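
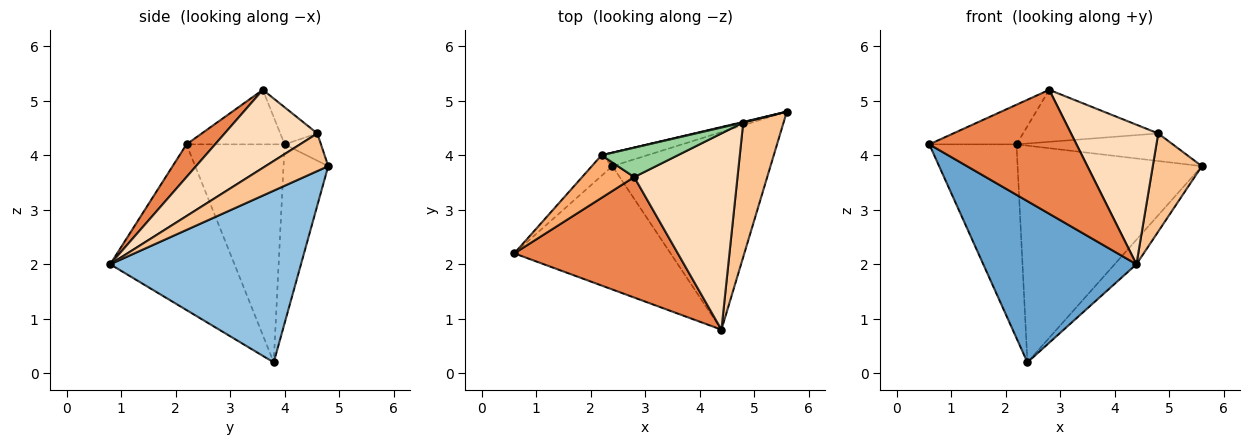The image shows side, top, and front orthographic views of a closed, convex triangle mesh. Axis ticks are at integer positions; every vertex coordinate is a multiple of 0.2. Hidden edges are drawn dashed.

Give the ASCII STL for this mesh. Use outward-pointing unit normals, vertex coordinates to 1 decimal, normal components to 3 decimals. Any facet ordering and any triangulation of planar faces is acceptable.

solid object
 facet normal -0.542 -0.668 -0.511
  outer loop
   vertex 2.4 3.8 0.2
   vertex 4.4 0.8 2.0
   vertex 0.6 2.2 4.2
  endloop
 endfacet
 facet normal 0.733 0.084 -0.675
  outer loop
   vertex 2.4 3.8 0.2
   vertex 5.6 4.8 3.8
   vertex 4.4 0.8 2.0
  endloop
 endfacet
 facet normal -0.746 0.663 -0.070
  outer loop
   vertex 2.2 4.0 4.2
   vertex 2.4 3.8 0.2
   vertex 0.6 2.2 4.2
  endloop
 endfacet
 facet normal -0.235 0.970 -0.060
  outer loop
   vertex 2.2 4.0 4.2
   vertex 5.6 4.8 3.8
   vertex 2.4 3.8 0.2
  endloop
 endfacet
 facet normal 0.138 -0.710 0.690
  outer loop
   vertex 2.8 3.6 5.2
   vertex 0.6 2.2 4.2
   vertex 4.4 0.8 2.0
  endloop
 endfacet
 facet normal -0.608 0.541 0.581
  outer loop
   vertex 2.8 3.6 5.2
   vertex 2.2 4.0 4.2
   vertex 0.6 2.2 4.2
  endloop
 endfacet
 facet normal 0.602 -0.471 0.645
  outer loop
   vertex 4.8 4.6 4.4
   vertex 4.4 0.8 2.0
   vertex 5.6 4.8 3.8
  endloop
 endfacet
 facet normal 0.524 -0.493 0.694
  outer loop
   vertex 4.8 4.6 4.4
   vertex 2.8 3.6 5.2
   vertex 4.4 0.8 2.0
  endloop
 endfacet
 facet normal -0.226 0.974 0.023
  outer loop
   vertex 4.8 4.6 4.4
   vertex 5.6 4.8 3.8
   vertex 2.2 4.0 4.2
  endloop
 endfacet
 facet normal -0.232 0.847 0.478
  outer loop
   vertex 4.8 4.6 4.4
   vertex 2.2 4.0 4.2
   vertex 2.8 3.6 5.2
  endloop
 endfacet
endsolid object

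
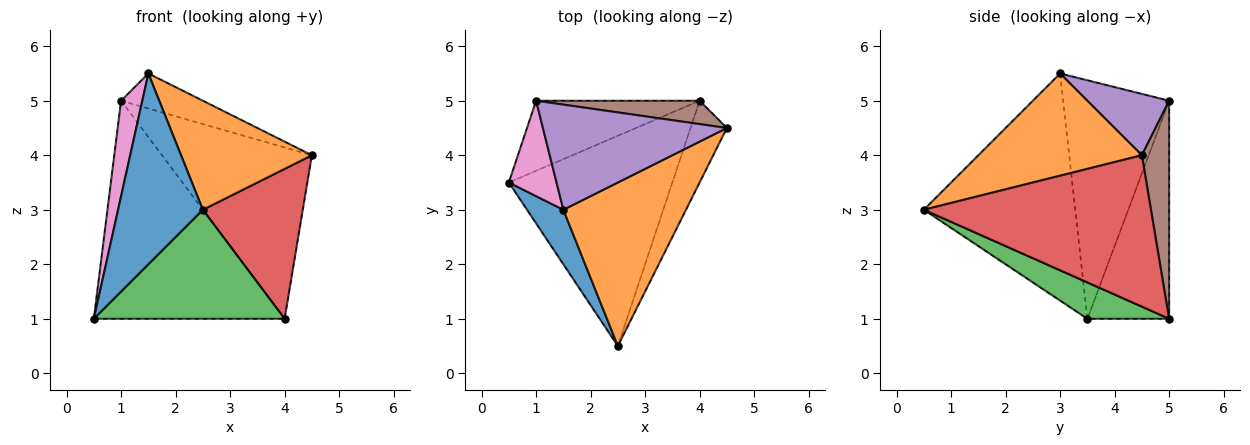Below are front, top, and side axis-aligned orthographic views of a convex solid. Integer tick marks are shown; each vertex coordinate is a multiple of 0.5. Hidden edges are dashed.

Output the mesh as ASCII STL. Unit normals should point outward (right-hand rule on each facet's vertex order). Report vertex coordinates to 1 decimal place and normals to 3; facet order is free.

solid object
 facet normal -0.864 -0.484 0.138
  outer loop
   vertex 1.5 3.0 5.5
   vertex 0.5 3.5 1.0
   vertex 2.5 0.5 3.0
  endloop
 endfacet
 facet normal 0.570 -0.456 0.684
  outer loop
   vertex 1.5 3.0 5.5
   vertex 2.5 0.5 3.0
   vertex 4.5 4.5 4.0
  endloop
 endfacet
 facet normal 0.194 -0.452 -0.871
  outer loop
   vertex 4.0 5.0 1.0
   vertex 2.5 0.5 3.0
   vertex 0.5 3.5 1.0
  endloop
 endfacet
 facet normal 0.894 -0.393 -0.215
  outer loop
   vertex 4.0 5.0 1.0
   vertex 4.5 4.5 4.0
   vertex 2.5 0.5 3.0
  endloop
 endfacet
 facet normal 0.302 0.302 0.905
  outer loop
   vertex 1.0 5.0 5.0
   vertex 1.5 3.0 5.5
   vertex 4.5 4.5 4.0
  endloop
 endfacet
 facet normal 0.177 0.975 0.133
  outer loop
   vertex 1.0 5.0 5.0
   vertex 4.5 4.5 4.0
   vertex 4.0 5.0 1.0
  endloop
 endfacet
 facet normal -0.962 -0.192 0.192
  outer loop
   vertex 1.0 5.0 5.0
   vertex 0.5 3.5 1.0
   vertex 1.5 3.0 5.5
  endloop
 endfacet
 facet normal -0.378 0.881 -0.283
  outer loop
   vertex 1.0 5.0 5.0
   vertex 4.0 5.0 1.0
   vertex 0.5 3.5 1.0
  endloop
 endfacet
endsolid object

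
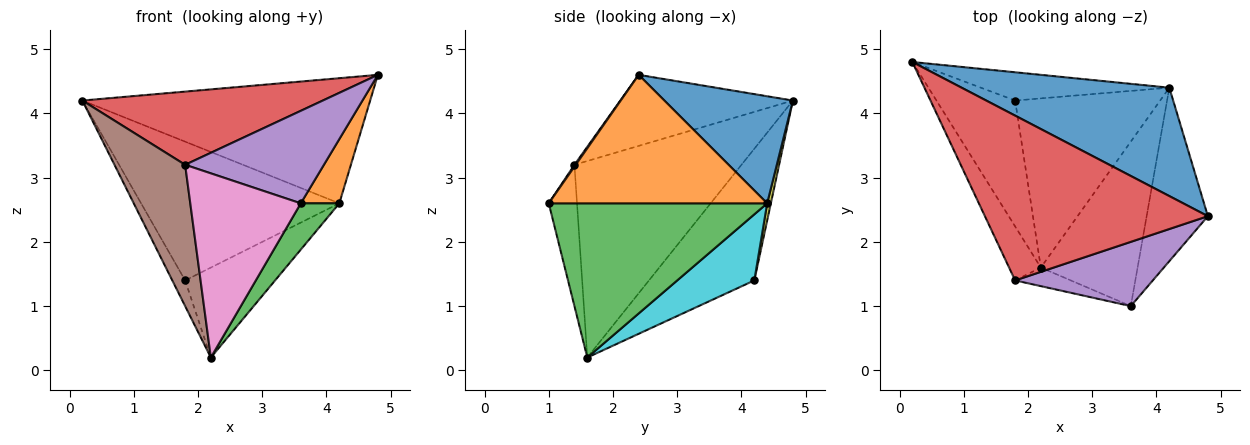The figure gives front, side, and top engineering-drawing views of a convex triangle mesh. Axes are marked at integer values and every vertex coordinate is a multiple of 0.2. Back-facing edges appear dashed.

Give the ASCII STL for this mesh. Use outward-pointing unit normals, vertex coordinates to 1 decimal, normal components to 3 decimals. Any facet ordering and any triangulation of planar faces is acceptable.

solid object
 facet normal 0.320 0.716 0.620
  outer loop
   vertex 4.2 4.4 2.6
   vertex 0.2 4.8 4.2
   vertex 4.8 2.4 4.6
  endloop
 endfacet
 facet normal 0.892 -0.157 -0.425
  outer loop
   vertex 4.2 4.4 2.6
   vertex 4.8 2.4 4.6
   vertex 3.6 1.0 2.6
  endloop
 endfacet
 facet normal 0.838 -0.148 -0.526
  outer loop
   vertex 4.2 4.4 2.6
   vertex 3.6 1.0 2.6
   vertex 2.2 1.6 0.2
  endloop
 endfacet
 facet normal -0.280 -0.390 0.877
  outer loop
   vertex 1.8 1.4 3.2
   vertex 4.8 2.4 4.6
   vertex 0.2 4.8 4.2
  endloop
 endfacet
 facet normal 0.008 -0.821 0.570
  outer loop
   vertex 1.8 1.4 3.2
   vertex 3.6 1.0 2.6
   vertex 4.8 2.4 4.6
  endloop
 endfacet
 facet normal -0.911 -0.385 -0.147
  outer loop
   vertex 1.8 1.4 3.2
   vertex 0.2 4.8 4.2
   vertex 2.2 1.6 0.2
  endloop
 endfacet
 facet normal -0.247 -0.964 -0.097
  outer loop
   vertex 1.8 1.4 3.2
   vertex 2.2 1.6 0.2
   vertex 3.6 1.0 2.6
  endloop
 endfacet
 facet normal -0.854 0.104 -0.510
  outer loop
   vertex 1.8 4.2 1.4
   vertex 2.2 1.6 0.2
   vertex 0.2 4.8 4.2
  endloop
 endfacet
 facet normal 0.018 0.980 -0.200
  outer loop
   vertex 1.8 4.2 1.4
   vertex 0.2 4.8 4.2
   vertex 4.2 4.4 2.6
  endloop
 endfacet
 facet normal 0.373 0.435 -0.819
  outer loop
   vertex 1.8 4.2 1.4
   vertex 4.2 4.4 2.6
   vertex 2.2 1.6 0.2
  endloop
 endfacet
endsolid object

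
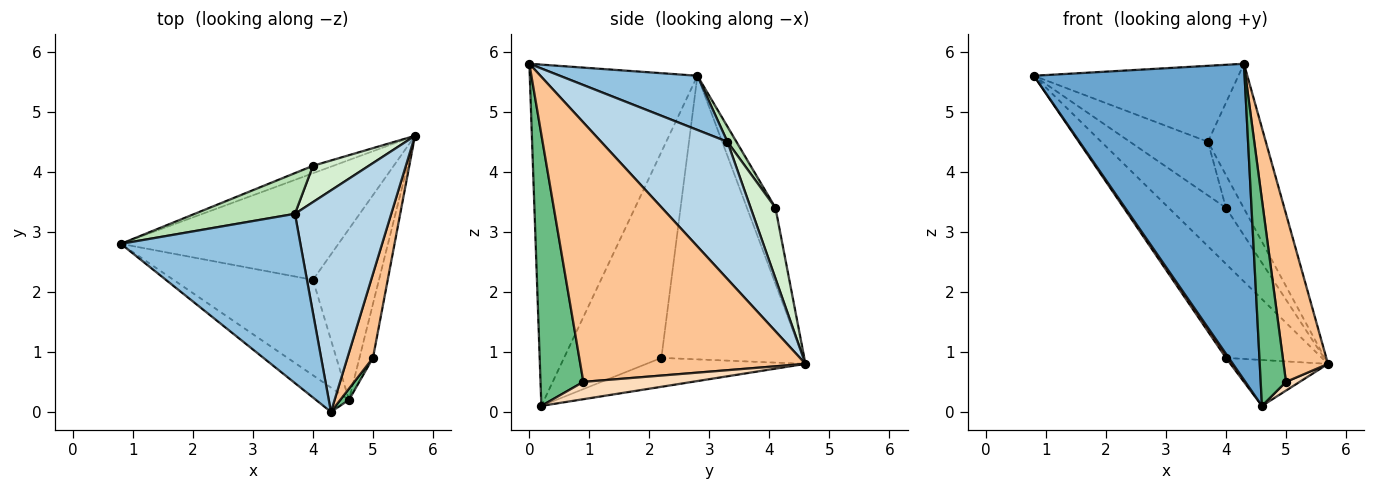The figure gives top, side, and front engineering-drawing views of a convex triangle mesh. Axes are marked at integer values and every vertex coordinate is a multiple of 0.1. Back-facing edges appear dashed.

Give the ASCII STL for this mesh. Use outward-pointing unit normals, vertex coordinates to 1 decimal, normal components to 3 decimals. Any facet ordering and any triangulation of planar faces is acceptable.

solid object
 facet normal -0.621 -0.781 -0.060
  outer loop
   vertex 4.6 0.2 0.1
   vertex 4.3 0.0 5.8
   vertex 0.8 2.8 5.6
  endloop
 endfacet
 facet normal 0.266 0.395 0.880
  outer loop
   vertex 3.7 3.3 4.5
   vertex 0.8 2.8 5.6
   vertex 4.3 0.0 5.8
  endloop
 endfacet
 facet normal 0.767 0.351 0.538
  outer loop
   vertex 3.7 3.3 4.5
   vertex 4.3 0.0 5.8
   vertex 5.7 4.6 0.8
  endloop
 endfacet
 facet normal -0.699 0.473 -0.536
  outer loop
   vertex 4.0 2.2 0.9
   vertex 0.8 2.8 5.6
   vertex 5.7 4.6 0.8
  endloop
 endfacet
 facet normal -0.828 -0.024 -0.561
  outer loop
   vertex 4.0 2.2 0.9
   vertex 4.6 0.2 0.1
   vertex 0.8 2.8 5.6
  endloop
 endfacet
 facet normal -0.390 0.239 -0.889
  outer loop
   vertex 4.0 2.2 0.9
   vertex 5.7 4.6 0.8
   vertex 4.6 0.2 0.1
  endloop
 endfacet
 facet normal 0.977 -0.193 0.096
  outer loop
   vertex 5.0 0.9 0.5
   vertex 5.7 4.6 0.8
   vertex 4.3 0.0 5.8
  endloop
 endfacet
 facet normal 0.785 -0.099 -0.612
  outer loop
   vertex 5.0 0.9 0.5
   vertex 4.6 0.2 0.1
   vertex 5.7 4.6 0.8
  endloop
 endfacet
 facet normal 0.861 -0.508 0.028
  outer loop
   vertex 5.0 0.9 0.5
   vertex 4.3 0.0 5.8
   vertex 4.6 0.2 0.1
  endloop
 endfacet
 facet normal -0.443 0.889 -0.118
  outer loop
   vertex 4.0 4.1 3.4
   vertex 5.7 4.6 0.8
   vertex 0.8 2.8 5.6
  endloop
 endfacet
 facet normal 0.092 0.793 0.602
  outer loop
   vertex 4.0 4.1 3.4
   vertex 0.8 2.8 5.6
   vertex 3.7 3.3 4.5
  endloop
 endfacet
 facet normal 0.685 0.488 0.542
  outer loop
   vertex 4.0 4.1 3.4
   vertex 3.7 3.3 4.5
   vertex 5.7 4.6 0.8
  endloop
 endfacet
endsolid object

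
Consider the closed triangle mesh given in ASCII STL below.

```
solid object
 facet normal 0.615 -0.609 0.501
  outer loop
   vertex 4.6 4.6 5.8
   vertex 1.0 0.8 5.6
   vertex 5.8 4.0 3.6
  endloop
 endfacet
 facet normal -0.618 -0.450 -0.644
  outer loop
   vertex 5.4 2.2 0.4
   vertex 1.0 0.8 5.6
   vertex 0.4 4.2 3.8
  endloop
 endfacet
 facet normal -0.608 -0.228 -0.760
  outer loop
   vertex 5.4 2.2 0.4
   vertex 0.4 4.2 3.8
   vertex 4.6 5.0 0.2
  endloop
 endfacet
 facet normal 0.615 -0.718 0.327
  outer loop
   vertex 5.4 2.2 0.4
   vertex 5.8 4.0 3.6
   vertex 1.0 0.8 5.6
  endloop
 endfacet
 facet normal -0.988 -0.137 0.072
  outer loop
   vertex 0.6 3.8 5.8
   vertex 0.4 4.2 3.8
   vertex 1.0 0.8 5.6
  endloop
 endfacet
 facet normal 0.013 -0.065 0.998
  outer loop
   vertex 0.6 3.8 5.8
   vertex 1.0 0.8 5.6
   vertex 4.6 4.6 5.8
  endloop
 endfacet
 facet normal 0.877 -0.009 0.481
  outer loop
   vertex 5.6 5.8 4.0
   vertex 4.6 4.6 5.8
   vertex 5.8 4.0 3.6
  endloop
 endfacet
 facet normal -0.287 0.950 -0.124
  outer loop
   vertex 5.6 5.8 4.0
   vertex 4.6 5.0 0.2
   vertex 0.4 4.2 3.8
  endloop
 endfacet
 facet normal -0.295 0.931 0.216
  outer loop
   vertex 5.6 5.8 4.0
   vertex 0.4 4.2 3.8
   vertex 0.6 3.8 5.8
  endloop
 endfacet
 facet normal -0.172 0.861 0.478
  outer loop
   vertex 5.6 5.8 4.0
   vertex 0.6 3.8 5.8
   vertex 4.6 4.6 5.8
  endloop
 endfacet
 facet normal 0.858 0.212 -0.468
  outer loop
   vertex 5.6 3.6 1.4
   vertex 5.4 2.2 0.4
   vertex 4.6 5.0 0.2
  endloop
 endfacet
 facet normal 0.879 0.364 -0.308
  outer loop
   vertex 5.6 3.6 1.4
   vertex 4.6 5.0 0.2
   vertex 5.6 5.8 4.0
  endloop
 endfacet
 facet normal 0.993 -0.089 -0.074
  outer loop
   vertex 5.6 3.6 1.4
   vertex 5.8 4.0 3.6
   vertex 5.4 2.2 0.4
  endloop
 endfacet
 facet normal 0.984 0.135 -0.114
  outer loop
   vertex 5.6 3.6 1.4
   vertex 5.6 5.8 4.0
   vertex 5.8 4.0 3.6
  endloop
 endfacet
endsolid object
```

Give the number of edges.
21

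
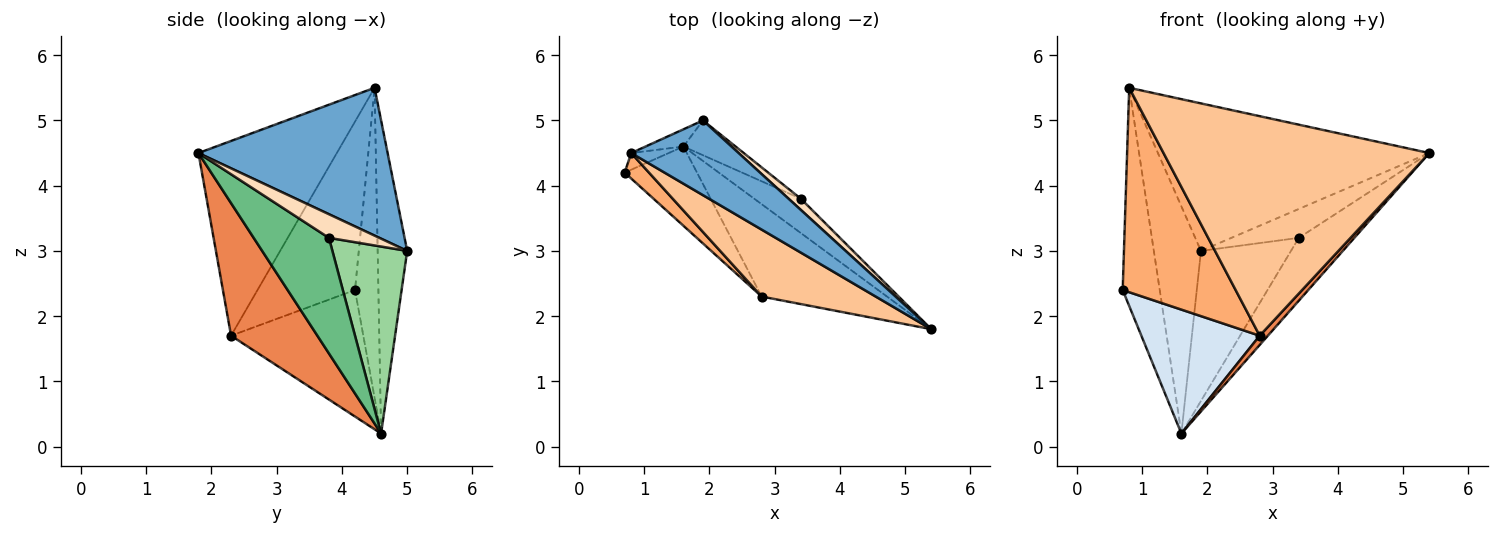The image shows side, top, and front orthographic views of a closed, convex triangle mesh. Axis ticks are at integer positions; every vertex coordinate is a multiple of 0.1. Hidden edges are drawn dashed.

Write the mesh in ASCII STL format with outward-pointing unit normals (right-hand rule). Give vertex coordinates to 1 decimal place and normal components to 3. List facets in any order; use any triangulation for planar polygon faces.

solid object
 facet normal 0.528 0.758 0.384
  outer loop
   vertex 0.8 4.5 5.5
   vertex 5.4 1.8 4.5
   vertex 1.9 5.0 3.0
  endloop
 endfacet
 facet normal -0.533 0.844 -0.064
  outer loop
   vertex 1.6 4.6 0.2
   vertex 0.7 4.2 2.4
   vertex 0.8 4.5 5.5
  endloop
 endfacet
 facet normal -0.530 0.846 -0.064
  outer loop
   vertex 1.6 4.6 0.2
   vertex 0.8 4.5 5.5
   vertex 1.9 5.0 3.0
  endloop
 endfacet
 facet normal -0.686 -0.613 -0.392
  outer loop
   vertex 2.8 2.3 1.7
   vertex 0.7 4.2 2.4
   vertex 1.6 4.6 0.2
  endloop
 endfacet
 facet normal 0.725 -0.069 -0.685
  outer loop
   vertex 2.8 2.3 1.7
   vertex 1.6 4.6 0.2
   vertex 5.4 1.8 4.5
  endloop
 endfacet
 facet normal -0.651 -0.754 0.094
  outer loop
   vertex 2.8 2.3 1.7
   vertex 0.8 4.5 5.5
   vertex 0.7 4.2 2.4
  endloop
 endfacet
 facet normal -0.446 -0.856 0.261
  outer loop
   vertex 2.8 2.3 1.7
   vertex 5.4 1.8 4.5
   vertex 0.8 4.5 5.5
  endloop
 endfacet
 facet normal 0.572 0.765 0.296
  outer loop
   vertex 3.4 3.8 3.2
   vertex 1.9 5.0 3.0
   vertex 5.4 1.8 4.5
  endloop
 endfacet
 facet normal 0.765 0.565 -0.309
  outer loop
   vertex 3.4 3.8 3.2
   vertex 5.4 1.8 4.5
   vertex 1.6 4.6 0.2
  endloop
 endfacet
 facet normal 0.629 0.757 -0.176
  outer loop
   vertex 3.4 3.8 3.2
   vertex 1.6 4.6 0.2
   vertex 1.9 5.0 3.0
  endloop
 endfacet
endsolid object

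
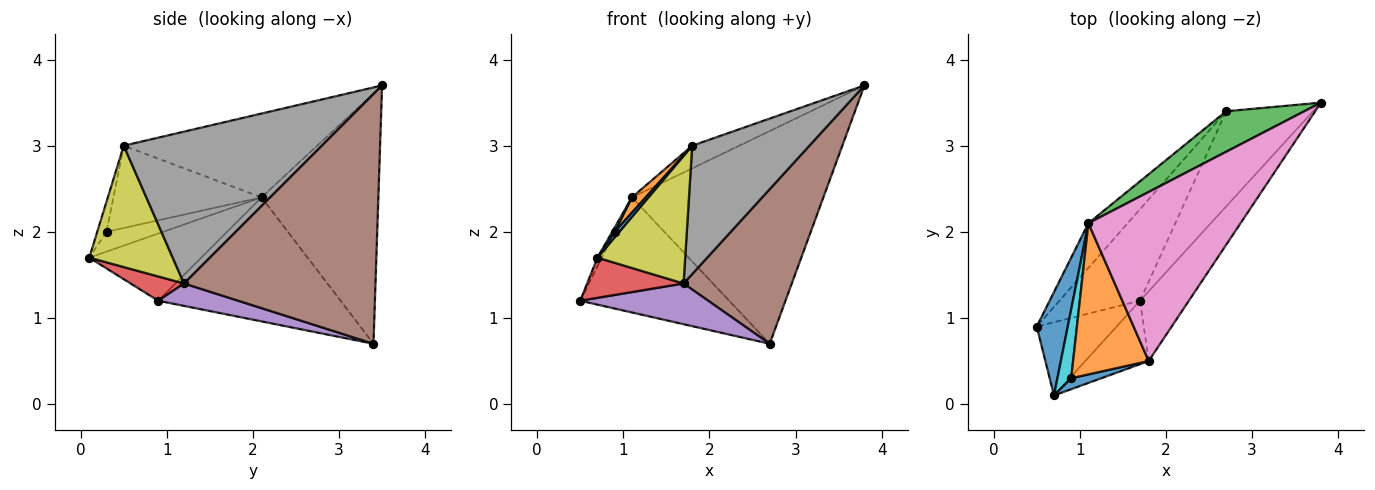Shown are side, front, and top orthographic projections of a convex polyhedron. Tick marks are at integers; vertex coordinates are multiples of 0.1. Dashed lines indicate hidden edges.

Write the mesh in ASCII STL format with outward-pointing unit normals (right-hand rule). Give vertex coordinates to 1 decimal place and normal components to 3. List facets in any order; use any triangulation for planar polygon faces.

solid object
 facet normal -0.907 0.035 0.419
  outer loop
   vertex 1.1 2.1 2.4
   vertex 0.5 0.9 1.2
   vertex 0.7 0.1 1.7
  endloop
 endfacet
 facet normal -0.752 0.614 -0.238
  outer loop
   vertex 1.1 2.1 2.4
   vertex 2.7 3.4 0.7
   vertex 0.5 0.9 1.2
  endloop
 endfacet
 facet normal -0.514 0.843 0.160
  outer loop
   vertex 1.1 2.1 2.4
   vertex 3.8 3.5 3.7
   vertex 2.7 3.4 0.7
  endloop
 endfacet
 facet normal 0.257 -0.465 -0.847
  outer loop
   vertex 1.7 1.2 1.4
   vertex 0.7 0.1 1.7
   vertex 0.5 0.9 1.2
  endloop
 endfacet
 facet normal 0.246 -0.394 -0.886
  outer loop
   vertex 1.7 1.2 1.4
   vertex 0.5 0.9 1.2
   vertex 2.7 3.4 0.7
  endloop
 endfacet
 facet normal 0.833 -0.471 -0.290
  outer loop
   vertex 1.7 1.2 1.4
   vertex 2.7 3.4 0.7
   vertex 3.8 3.5 3.7
  endloop
 endfacet
 facet normal -0.479 0.117 0.870
  outer loop
   vertex 1.8 0.5 3.0
   vertex 3.8 3.5 3.7
   vertex 1.1 2.1 2.4
  endloop
 endfacet
 facet normal 0.829 -0.491 -0.267
  outer loop
   vertex 1.8 0.5 3.0
   vertex 1.7 1.2 1.4
   vertex 3.8 3.5 3.7
  endloop
 endfacet
 facet normal 0.648 -0.682 -0.339
  outer loop
   vertex 1.8 0.5 3.0
   vertex 0.7 0.1 1.7
   vertex 1.7 1.2 1.4
  endloop
 endfacet
 facet normal -0.820 -0.036 0.571
  outer loop
   vertex 0.9 0.3 2.0
   vertex 1.1 2.1 2.4
   vertex 0.7 0.1 1.7
  endloop
 endfacet
 facet normal -0.667 -0.333 0.667
  outer loop
   vertex 0.9 0.3 2.0
   vertex 0.7 0.1 1.7
   vertex 1.8 0.5 3.0
  endloop
 endfacet
 facet normal -0.735 -0.068 0.675
  outer loop
   vertex 0.9 0.3 2.0
   vertex 1.8 0.5 3.0
   vertex 1.1 2.1 2.4
  endloop
 endfacet
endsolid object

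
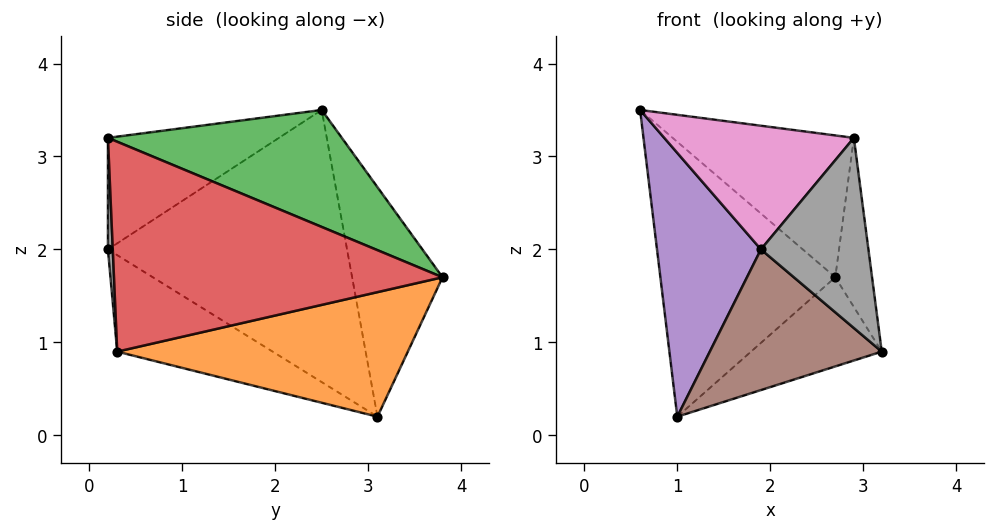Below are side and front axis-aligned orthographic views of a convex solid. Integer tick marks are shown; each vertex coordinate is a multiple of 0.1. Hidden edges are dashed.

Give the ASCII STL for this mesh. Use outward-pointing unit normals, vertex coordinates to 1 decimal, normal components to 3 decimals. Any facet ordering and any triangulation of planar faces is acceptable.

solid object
 facet normal -0.457 0.883 0.105
  outer loop
   vertex 1.0 3.1 0.2
   vertex 0.6 2.5 3.5
   vertex 2.7 3.8 1.7
  endloop
 endfacet
 facet normal 0.577 0.259 -0.775
  outer loop
   vertex 1.0 3.1 0.2
   vertex 2.7 3.8 1.7
   vertex 3.2 0.3 0.9
  endloop
 endfacet
 facet normal 0.467 0.362 0.807
  outer loop
   vertex 2.9 0.2 3.2
   vertex 2.7 3.8 1.7
   vertex 0.6 2.5 3.5
  endloop
 endfacet
 facet normal 0.985 0.110 0.133
  outer loop
   vertex 2.9 0.2 3.2
   vertex 3.2 0.3 0.9
   vertex 2.7 3.8 1.7
  endloop
 endfacet
 facet normal -0.902 -0.392 -0.181
  outer loop
   vertex 1.9 0.2 2.0
   vertex 0.6 2.5 3.5
   vertex 1.0 3.1 0.2
  endloop
 endfacet
 facet normal -0.508 -0.562 -0.652
  outer loop
   vertex 1.9 0.2 2.0
   vertex 1.0 3.1 0.2
   vertex 3.2 0.3 0.9
  endloop
 endfacet
 facet normal -0.585 -0.648 0.487
  outer loop
   vertex 1.9 0.2 2.0
   vertex 2.9 0.2 3.2
   vertex 0.6 2.5 3.5
  endloop
 endfacet
 facet normal 0.045 -0.998 -0.038
  outer loop
   vertex 1.9 0.2 2.0
   vertex 3.2 0.3 0.9
   vertex 2.9 0.2 3.2
  endloop
 endfacet
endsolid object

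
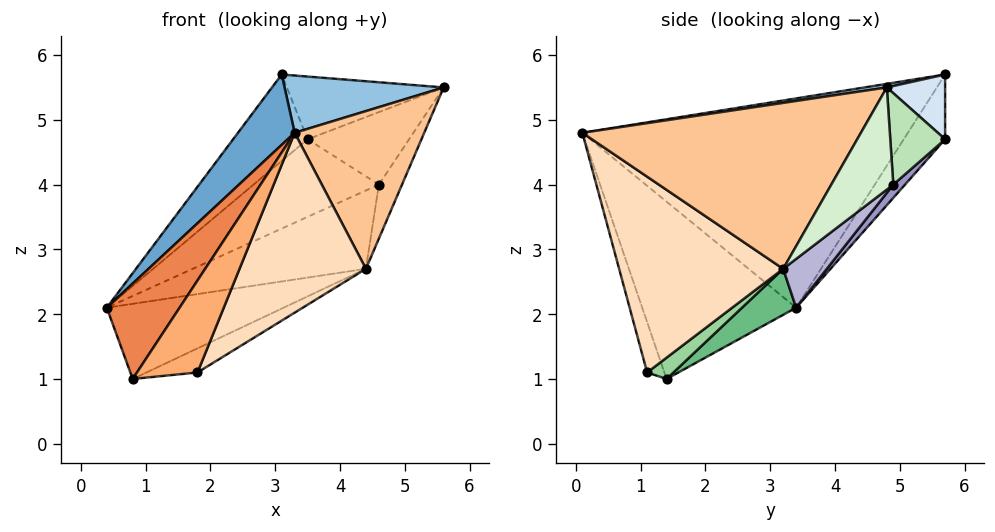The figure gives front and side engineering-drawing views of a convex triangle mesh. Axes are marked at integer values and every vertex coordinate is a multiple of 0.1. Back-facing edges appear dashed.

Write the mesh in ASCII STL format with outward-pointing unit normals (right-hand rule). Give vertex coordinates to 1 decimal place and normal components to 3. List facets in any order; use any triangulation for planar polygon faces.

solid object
 facet normal -0.751 -0.131 0.647
  outer loop
   vertex 3.1 5.7 5.7
   vertex 0.4 3.4 2.1
   vertex 3.3 0.1 4.8
  endloop
 endfacet
 facet normal 0.022 -0.158 0.987
  outer loop
   vertex 3.1 5.7 5.7
   vertex 3.3 0.1 4.8
   vertex 5.6 4.8 5.5
  endloop
 endfacet
 facet normal -0.477 0.858 -0.191
  outer loop
   vertex 3.5 5.7 4.7
   vertex 0.4 3.4 2.1
   vertex 3.1 5.7 5.7
  endloop
 endfacet
 facet normal 0.345 0.928 0.138
  outer loop
   vertex 3.5 5.7 4.7
   vertex 3.1 5.7 5.7
   vertex 5.6 4.8 5.5
  endloop
 endfacet
 facet normal -0.825 -0.390 0.409
  outer loop
   vertex 0.8 1.4 1.0
   vertex 3.3 0.1 4.8
   vertex 0.4 3.4 2.1
  endloop
 endfacet
 facet normal -0.271 -0.951 -0.147
  outer loop
   vertex 0.8 1.4 1.0
   vertex 1.8 1.1 1.1
   vertex 3.3 0.1 4.8
  endloop
 endfacet
 facet normal 0.897 -0.417 -0.146
  outer loop
   vertex 4.4 3.2 2.7
   vertex 5.6 4.8 5.5
   vertex 3.3 0.1 4.8
  endloop
 endfacet
 facet normal 0.712 -0.549 -0.437
  outer loop
   vertex 4.4 3.2 2.7
   vertex 3.3 0.1 4.8
   vertex 1.8 1.1 1.1
  endloop
 endfacet
 facet normal 0.153 0.500 -0.853
  outer loop
   vertex 4.4 3.2 2.7
   vertex 0.8 1.4 1.0
   vertex 0.4 3.4 2.1
  endloop
 endfacet
 facet normal 0.212 0.412 -0.886
  outer loop
   vertex 4.4 3.2 2.7
   vertex 1.8 1.1 1.1
   vertex 0.8 1.4 1.0
  endloop
 endfacet
 facet normal 0.460 0.852 -0.250
  outer loop
   vertex 4.6 4.9 4.0
   vertex 3.5 5.7 4.7
   vertex 5.6 4.8 5.5
  endloop
 endfacet
 facet normal 0.803 0.300 -0.515
  outer loop
   vertex 4.6 4.9 4.0
   vertex 5.6 4.8 5.5
   vertex 4.4 3.2 2.7
  endloop
 endfacet
 facet normal 0.066 0.707 -0.704
  outer loop
   vertex 4.6 4.9 4.0
   vertex 0.4 3.4 2.1
   vertex 3.5 5.7 4.7
  endloop
 endfacet
 facet normal 0.149 0.590 -0.794
  outer loop
   vertex 4.6 4.9 4.0
   vertex 4.4 3.2 2.7
   vertex 0.4 3.4 2.1
  endloop
 endfacet
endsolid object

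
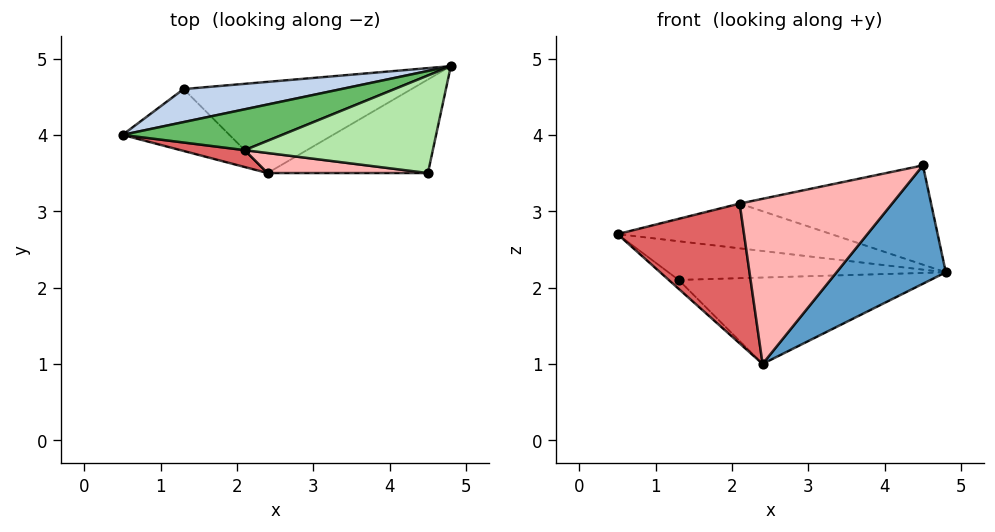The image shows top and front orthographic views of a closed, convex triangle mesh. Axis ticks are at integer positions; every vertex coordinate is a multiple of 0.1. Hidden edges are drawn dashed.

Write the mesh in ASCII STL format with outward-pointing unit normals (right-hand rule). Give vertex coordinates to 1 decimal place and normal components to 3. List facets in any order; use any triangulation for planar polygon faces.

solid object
 facet normal 0.609 -0.622 -0.492
  outer loop
   vertex 2.4 3.5 1.0
   vertex 4.8 4.9 2.2
   vertex 4.5 3.5 3.6
  endloop
 endfacet
 facet normal -0.083 0.758 0.647
  outer loop
   vertex 1.3 4.6 2.1
   vertex 0.5 4.0 2.7
   vertex 4.8 4.9 2.2
  endloop
 endfacet
 facet normal -0.647 0.108 -0.755
  outer loop
   vertex 1.3 4.6 2.1
   vertex 2.4 3.5 1.0
   vertex 0.5 4.0 2.7
  endloop
 endfacet
 facet normal -0.038 0.687 -0.725
  outer loop
   vertex 1.3 4.6 2.1
   vertex 4.8 4.9 2.2
   vertex 2.4 3.5 1.0
  endloop
 endfacet
 facet normal -0.076 0.736 0.672
  outer loop
   vertex 2.1 3.8 3.1
   vertex 4.8 4.9 2.2
   vertex 0.5 4.0 2.7
  endloop
 endfacet
 facet normal -0.057 0.712 0.700
  outer loop
   vertex 2.1 3.8 3.1
   vertex 4.5 3.5 3.6
   vertex 4.8 4.9 2.2
  endloop
 endfacet
 facet normal -0.152 -0.981 0.118
  outer loop
   vertex 2.1 3.8 3.1
   vertex 0.5 4.0 2.7
   vertex 2.4 3.5 1.0
  endloop
 endfacet
 facet normal -0.148 -0.982 0.119
  outer loop
   vertex 2.1 3.8 3.1
   vertex 2.4 3.5 1.0
   vertex 4.5 3.5 3.6
  endloop
 endfacet
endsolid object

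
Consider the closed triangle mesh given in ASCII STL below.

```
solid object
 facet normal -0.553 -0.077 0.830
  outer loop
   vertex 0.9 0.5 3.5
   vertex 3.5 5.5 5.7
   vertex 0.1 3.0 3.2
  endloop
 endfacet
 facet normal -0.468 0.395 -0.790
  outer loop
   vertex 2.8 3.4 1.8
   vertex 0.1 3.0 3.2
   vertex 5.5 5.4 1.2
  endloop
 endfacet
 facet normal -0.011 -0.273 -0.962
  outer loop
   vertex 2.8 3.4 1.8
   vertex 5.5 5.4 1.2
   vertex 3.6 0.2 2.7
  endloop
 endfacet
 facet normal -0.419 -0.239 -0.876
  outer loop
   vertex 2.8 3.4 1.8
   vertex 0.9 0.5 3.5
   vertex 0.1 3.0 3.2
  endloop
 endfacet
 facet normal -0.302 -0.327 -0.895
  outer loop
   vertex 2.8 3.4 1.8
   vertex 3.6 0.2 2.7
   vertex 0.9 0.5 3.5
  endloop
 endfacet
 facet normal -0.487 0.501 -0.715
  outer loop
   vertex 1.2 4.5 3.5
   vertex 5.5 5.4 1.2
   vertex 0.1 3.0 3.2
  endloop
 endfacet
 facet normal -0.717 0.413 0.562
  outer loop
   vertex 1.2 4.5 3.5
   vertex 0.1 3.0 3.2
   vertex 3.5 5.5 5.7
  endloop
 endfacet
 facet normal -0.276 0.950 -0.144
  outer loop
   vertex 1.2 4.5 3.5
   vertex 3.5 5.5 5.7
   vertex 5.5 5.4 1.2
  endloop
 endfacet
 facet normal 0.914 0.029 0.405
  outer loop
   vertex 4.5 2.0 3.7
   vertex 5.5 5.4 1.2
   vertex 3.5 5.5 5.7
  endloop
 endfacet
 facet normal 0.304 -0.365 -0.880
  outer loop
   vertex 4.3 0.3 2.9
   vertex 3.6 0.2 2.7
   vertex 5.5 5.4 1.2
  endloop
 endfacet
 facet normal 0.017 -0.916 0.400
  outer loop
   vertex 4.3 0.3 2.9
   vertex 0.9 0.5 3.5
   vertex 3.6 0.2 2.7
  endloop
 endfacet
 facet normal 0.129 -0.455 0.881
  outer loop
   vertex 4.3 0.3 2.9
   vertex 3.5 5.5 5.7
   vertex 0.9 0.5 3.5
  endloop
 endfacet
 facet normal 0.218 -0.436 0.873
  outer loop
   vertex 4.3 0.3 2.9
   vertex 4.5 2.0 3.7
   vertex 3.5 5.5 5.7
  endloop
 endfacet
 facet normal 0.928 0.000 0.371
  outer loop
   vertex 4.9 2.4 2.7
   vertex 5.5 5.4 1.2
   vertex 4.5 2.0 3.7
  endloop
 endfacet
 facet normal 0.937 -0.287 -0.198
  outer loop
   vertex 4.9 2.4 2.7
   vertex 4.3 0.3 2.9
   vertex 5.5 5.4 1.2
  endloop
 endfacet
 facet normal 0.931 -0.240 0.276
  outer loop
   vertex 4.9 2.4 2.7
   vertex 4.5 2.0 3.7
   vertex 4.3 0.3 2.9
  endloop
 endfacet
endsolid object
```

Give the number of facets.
16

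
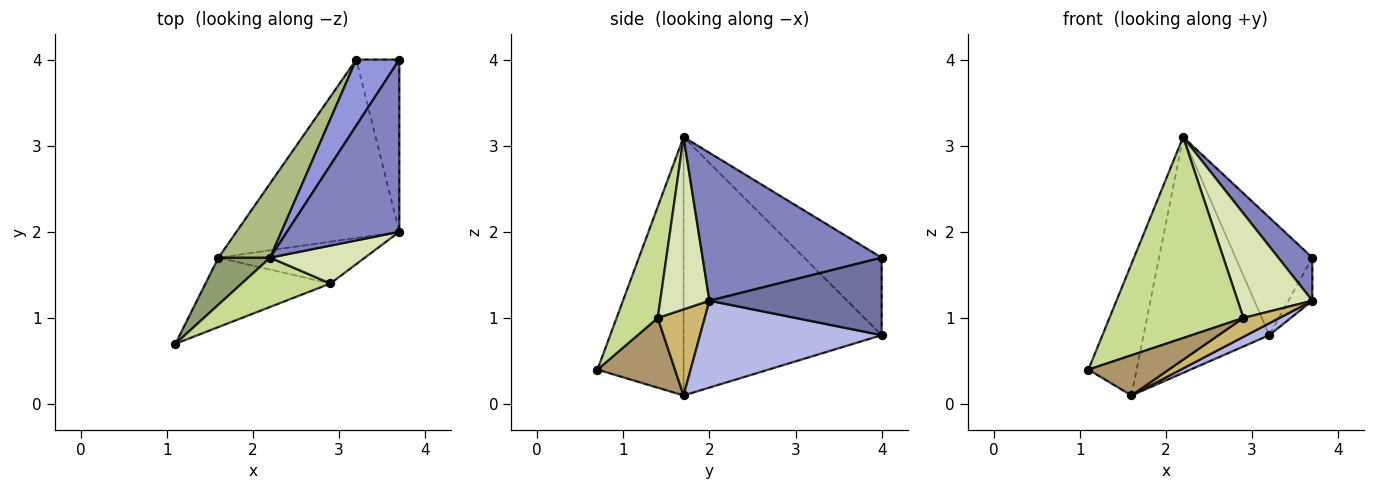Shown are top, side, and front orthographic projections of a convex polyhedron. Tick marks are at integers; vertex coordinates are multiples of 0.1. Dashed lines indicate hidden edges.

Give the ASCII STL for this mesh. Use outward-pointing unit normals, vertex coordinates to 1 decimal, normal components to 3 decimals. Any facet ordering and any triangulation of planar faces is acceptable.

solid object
 facet normal 0.868 0.121 -0.482
  outer loop
   vertex 3.7 4.0 1.7
   vertex 3.7 2.0 1.2
   vertex 3.2 4.0 0.8
  endloop
 endfacet
 facet normal 0.787 -0.150 0.598
  outer loop
   vertex 3.7 4.0 1.7
   vertex 2.2 1.7 3.1
   vertex 3.7 2.0 1.2
  endloop
 endfacet
 facet normal -0.661 0.655 0.367
  outer loop
   vertex 3.7 4.0 1.7
   vertex 3.2 4.0 0.8
   vertex 2.2 1.7 3.1
  endloop
 endfacet
 facet normal 0.470 -0.059 -0.881
  outer loop
   vertex 1.6 1.7 0.1
   vertex 3.2 4.0 0.8
   vertex 3.7 2.0 1.2
  endloop
 endfacet
 facet normal -0.860 0.481 0.172
  outer loop
   vertex 1.6 1.7 0.1
   vertex 1.1 0.7 0.4
   vertex 2.2 1.7 3.1
  endloop
 endfacet
 facet normal -0.832 0.528 0.166
  outer loop
   vertex 1.6 1.7 0.1
   vertex 2.2 1.7 3.1
   vertex 3.2 4.0 0.8
  endloop
 endfacet
 facet normal 0.286 -0.931 0.228
  outer loop
   vertex 2.9 1.4 1.0
   vertex 2.2 1.7 3.1
   vertex 1.1 0.7 0.4
  endloop
 endfacet
 facet normal 0.527 -0.799 0.290
  outer loop
   vertex 2.9 1.4 1.0
   vertex 3.7 2.0 1.2
   vertex 2.2 1.7 3.1
  endloop
 endfacet
 facet normal 0.435 -0.451 -0.779
  outer loop
   vertex 2.9 1.4 1.0
   vertex 1.1 0.7 0.4
   vertex 1.6 1.7 0.1
  endloop
 endfacet
 facet normal 0.473 -0.362 -0.803
  outer loop
   vertex 2.9 1.4 1.0
   vertex 1.6 1.7 0.1
   vertex 3.7 2.0 1.2
  endloop
 endfacet
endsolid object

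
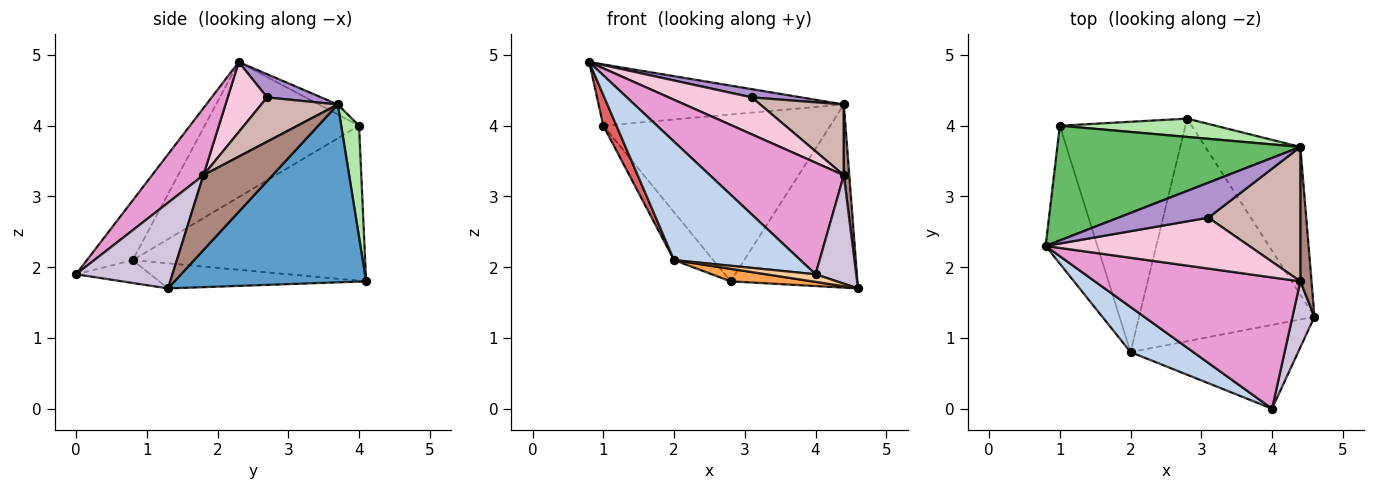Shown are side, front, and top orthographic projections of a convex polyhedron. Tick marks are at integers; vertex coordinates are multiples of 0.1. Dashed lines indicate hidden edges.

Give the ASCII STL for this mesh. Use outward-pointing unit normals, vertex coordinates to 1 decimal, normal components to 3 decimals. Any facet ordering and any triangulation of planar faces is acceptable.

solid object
 facet normal 0.762 0.504 -0.407
  outer loop
   vertex 4.4 3.7 4.3
   vertex 4.6 1.3 1.7
   vertex 2.8 4.1 1.8
  endloop
 endfacet
 facet normal -0.320 -0.885 0.337
  outer loop
   vertex 2.0 0.8 2.1
   vertex 4.0 0.0 1.9
   vertex 0.8 2.3 4.9
  endloop
 endfacet
 facet normal -0.141 -0.056 -0.988
  outer loop
   vertex 2.0 0.8 2.1
   vertex 2.8 4.1 1.8
   vertex 4.6 1.3 1.7
  endloop
 endfacet
 facet normal -0.135 -0.090 -0.987
  outer loop
   vertex 2.0 0.8 2.1
   vertex 4.6 1.3 1.7
   vertex 4.0 0.0 1.9
  endloop
 endfacet
 facet normal -0.036 0.471 0.881
  outer loop
   vertex 1.0 4.0 4.0
   vertex 0.8 2.3 4.9
   vertex 4.4 3.7 4.3
  endloop
 endfacet
 facet normal 0.078 0.991 0.109
  outer loop
   vertex 1.0 4.0 4.0
   vertex 4.4 3.7 4.3
   vertex 2.8 4.1 1.8
  endloop
 endfacet
 facet normal -0.931 -0.079 -0.357
  outer loop
   vertex 1.0 4.0 4.0
   vertex 2.0 0.8 2.1
   vertex 0.8 2.3 4.9
  endloop
 endfacet
 facet normal -0.770 0.130 -0.624
  outer loop
   vertex 1.0 4.0 4.0
   vertex 2.8 4.1 1.8
   vertex 2.0 0.8 2.1
  endloop
 endfacet
 facet normal 0.244 -0.223 0.944
  outer loop
   vertex 3.1 2.7 4.4
   vertex 4.4 3.7 4.3
   vertex 0.8 2.3 4.9
  endloop
 endfacet
 facet normal 0.897 -0.378 0.230
  outer loop
   vertex 4.4 1.8 3.3
   vertex 4.0 0.0 1.9
   vertex 4.6 1.3 1.7
  endloop
 endfacet
 facet normal 0.986 -0.078 0.148
  outer loop
   vertex 4.4 1.8 3.3
   vertex 4.6 1.3 1.7
   vertex 4.4 3.7 4.3
  endloop
 endfacet
 facet normal 0.392 -0.428 0.814
  outer loop
   vertex 4.4 1.8 3.3
   vertex 4.4 3.7 4.3
   vertex 3.1 2.7 4.4
  endloop
 endfacet
 facet normal 0.241 -0.629 0.739
  outer loop
   vertex 4.4 1.8 3.3
   vertex 0.8 2.3 4.9
   vertex 4.0 0.0 1.9
  endloop
 endfacet
 facet normal 0.268 -0.566 0.780
  outer loop
   vertex 4.4 1.8 3.3
   vertex 3.1 2.7 4.4
   vertex 0.8 2.3 4.9
  endloop
 endfacet
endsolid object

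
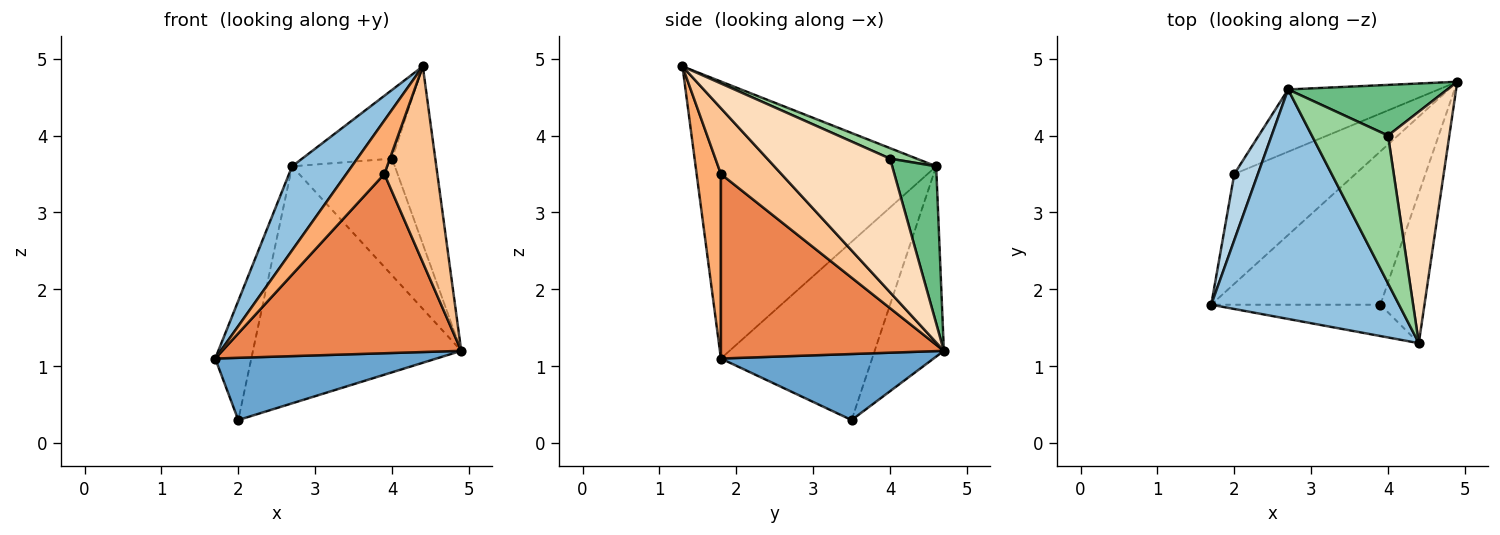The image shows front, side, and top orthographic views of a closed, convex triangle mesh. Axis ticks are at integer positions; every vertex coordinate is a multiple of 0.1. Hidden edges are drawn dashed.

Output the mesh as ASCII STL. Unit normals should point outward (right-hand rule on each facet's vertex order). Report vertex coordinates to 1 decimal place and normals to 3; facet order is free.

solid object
 facet normal 0.428 -0.446 -0.786
  outer loop
   vertex 2.0 3.5 0.3
   vertex 4.9 4.7 1.2
   vertex 1.7 1.8 1.1
  endloop
 endfacet
 facet normal -0.811 -0.201 0.550
  outer loop
   vertex 2.7 4.6 3.6
   vertex 1.7 1.8 1.1
   vertex 4.4 1.3 4.9
  endloop
 endfacet
 facet normal -0.965 0.230 0.128
  outer loop
   vertex 2.7 4.6 3.6
   vertex 2.0 3.5 0.3
   vertex 1.7 1.8 1.1
  endloop
 endfacet
 facet normal -0.306 0.921 -0.242
  outer loop
   vertex 2.7 4.6 3.6
   vertex 4.9 4.7 1.2
   vertex 2.0 3.5 0.3
  endloop
 endfacet
 facet normal 0.578 -0.620 -0.530
  outer loop
   vertex 3.9 1.8 3.5
   vertex 1.7 1.8 1.1
   vertex 4.9 4.7 1.2
  endloop
 endfacet
 facet normal 0.483 -0.756 -0.442
  outer loop
   vertex 3.9 1.8 3.5
   vertex 4.4 1.3 4.9
   vertex 1.7 1.8 1.1
  endloop
 endfacet
 facet normal 0.672 -0.589 -0.450
  outer loop
   vertex 3.9 1.8 3.5
   vertex 4.9 4.7 1.2
   vertex 4.4 1.3 4.9
  endloop
 endfacet
 facet normal 0.866 0.305 0.397
  outer loop
   vertex 4.0 4.0 3.7
   vertex 4.4 1.3 4.9
   vertex 4.9 4.7 1.2
  endloop
 endfacet
 facet normal 0.366 0.854 0.371
  outer loop
   vertex 4.0 4.0 3.7
   vertex 4.9 4.7 1.2
   vertex 2.7 4.6 3.6
  endloop
 endfacet
 facet normal 0.124 0.418 0.900
  outer loop
   vertex 4.0 4.0 3.7
   vertex 2.7 4.6 3.6
   vertex 4.4 1.3 4.9
  endloop
 endfacet
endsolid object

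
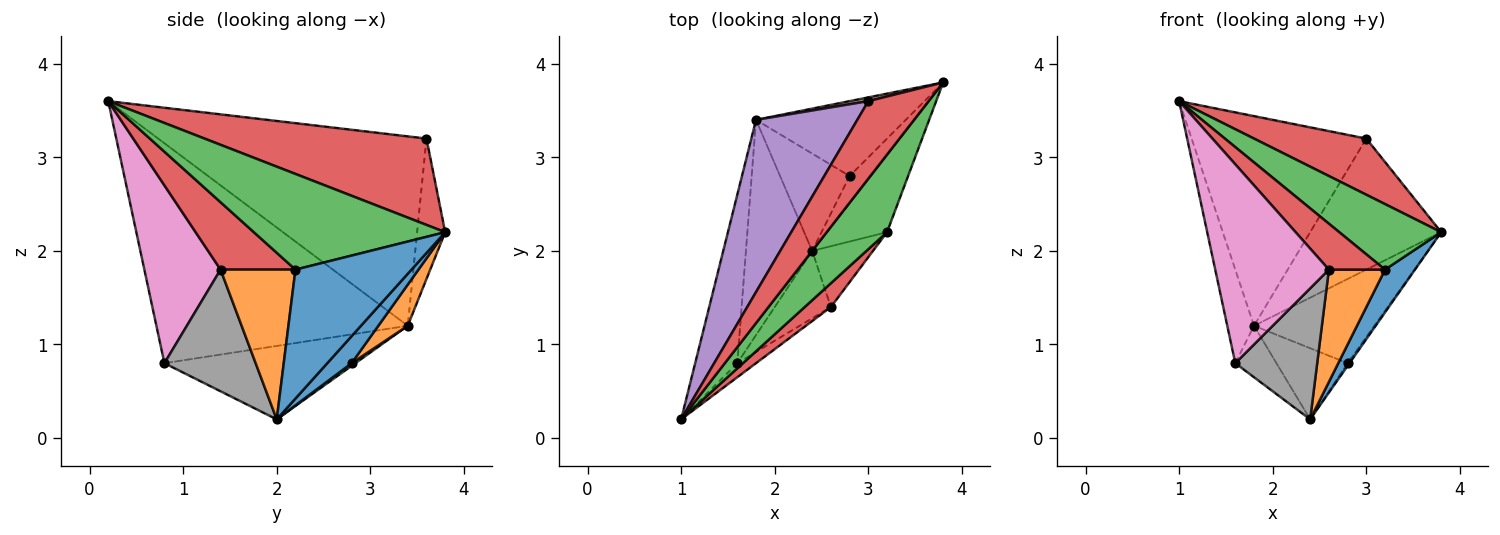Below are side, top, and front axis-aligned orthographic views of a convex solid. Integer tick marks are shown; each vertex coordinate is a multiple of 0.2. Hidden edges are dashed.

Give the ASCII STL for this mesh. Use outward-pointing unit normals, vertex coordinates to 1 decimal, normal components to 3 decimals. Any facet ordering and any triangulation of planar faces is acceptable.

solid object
 facet normal 0.791 0.061 -0.609
  outer loop
   vertex 2.4 2.0 0.2
   vertex 2.8 2.8 0.8
   vertex 3.8 3.8 2.2
  endloop
 endfacet
 facet normal 0.180 0.735 -0.654
  outer loop
   vertex 1.8 3.4 1.2
   vertex 3.8 3.8 2.2
   vertex 2.8 2.8 0.8
  endloop
 endfacet
 facet normal 0.031 0.590 -0.807
  outer loop
   vertex 1.8 3.4 1.2
   vertex 2.8 2.8 0.8
   vertex 2.4 2.0 0.2
  endloop
 endfacet
 facet normal 0.757 -0.383 0.529
  outer loop
   vertex 3.0 3.6 3.2
   vertex 1.0 0.2 3.6
   vertex 3.8 3.8 2.2
  endloop
 endfacet
 facet normal -0.765 0.498 0.409
  outer loop
   vertex 3.0 3.6 3.2
   vertex 1.8 3.4 1.2
   vertex 1.0 0.2 3.6
  endloop
 endfacet
 facet normal -0.209 0.977 0.028
  outer loop
   vertex 3.0 3.6 3.2
   vertex 3.8 3.8 2.2
   vertex 1.8 3.4 1.2
  endloop
 endfacet
 facet normal 0.556 -0.829 -0.059
  outer loop
   vertex 1.6 0.8 0.8
   vertex 2.6 1.4 1.8
   vertex 1.0 0.2 3.6
  endloop
 endfacet
 facet normal 0.704 -0.632 -0.325
  outer loop
   vertex 1.6 0.8 0.8
   vertex 2.4 2.0 0.2
   vertex 2.6 1.4 1.8
  endloop
 endfacet
 facet normal -0.977 0.104 -0.187
  outer loop
   vertex 1.6 0.8 0.8
   vertex 1.0 0.2 3.6
   vertex 1.8 3.4 1.2
  endloop
 endfacet
 facet normal -0.733 0.158 -0.661
  outer loop
   vertex 1.6 0.8 0.8
   vertex 1.8 3.4 1.2
   vertex 2.4 2.0 0.2
  endloop
 endfacet
 facet normal 0.882 -0.228 -0.413
  outer loop
   vertex 3.2 2.2 1.8
   vertex 2.4 2.0 0.2
   vertex 3.8 3.8 2.2
  endloop
 endfacet
 facet normal 0.761 -0.571 -0.309
  outer loop
   vertex 3.2 2.2 1.8
   vertex 2.6 1.4 1.8
   vertex 2.4 2.0 0.2
  endloop
 endfacet
 facet normal 0.771 -0.411 0.486
  outer loop
   vertex 3.2 2.2 1.8
   vertex 3.8 3.8 2.2
   vertex 1.0 0.2 3.6
  endloop
 endfacet
 facet normal 0.764 -0.573 0.297
  outer loop
   vertex 3.2 2.2 1.8
   vertex 1.0 0.2 3.6
   vertex 2.6 1.4 1.8
  endloop
 endfacet
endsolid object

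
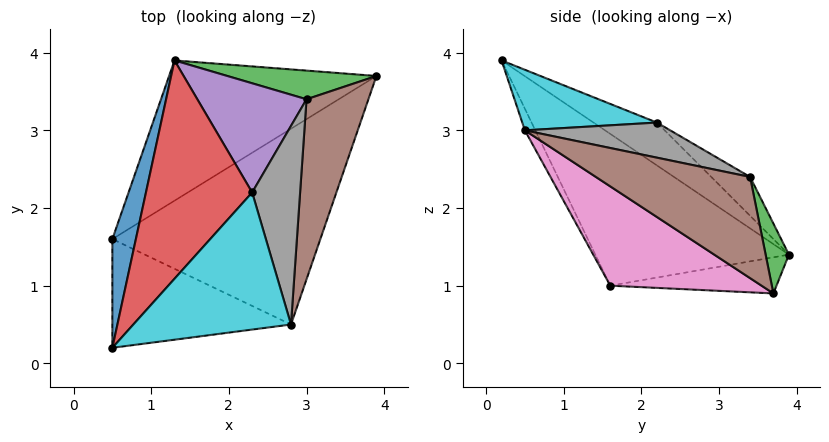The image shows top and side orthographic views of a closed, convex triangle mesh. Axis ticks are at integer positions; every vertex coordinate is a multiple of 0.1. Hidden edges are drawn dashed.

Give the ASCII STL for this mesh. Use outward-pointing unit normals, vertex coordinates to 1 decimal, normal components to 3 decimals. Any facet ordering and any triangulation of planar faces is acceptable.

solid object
 facet normal -0.942 0.302 0.146
  outer loop
   vertex 0.5 1.6 1.0
   vertex 0.5 0.2 3.9
   vertex 1.3 3.9 1.4
  endloop
 endfacet
 facet normal -0.167 0.225 -0.960
  outer loop
   vertex 0.5 1.6 1.0
   vertex 1.3 3.9 1.4
   vertex 3.9 3.7 0.9
  endloop
 endfacet
 facet normal 0.125 0.956 0.266
  outer loop
   vertex 3.0 3.4 2.4
   vertex 3.9 3.7 0.9
   vertex 1.3 3.9 1.4
  endloop
 endfacet
 facet normal -0.305 0.578 0.757
  outer loop
   vertex 2.3 2.2 3.1
   vertex 1.3 3.9 1.4
   vertex 0.5 0.2 3.9
  endloop
 endfacet
 facet normal -0.269 0.597 0.756
  outer loop
   vertex 2.3 2.2 3.1
   vertex 3.0 3.4 2.4
   vertex 1.3 3.9 1.4
  endloop
 endfacet
 facet normal 0.852 0.049 0.521
  outer loop
   vertex 2.8 0.5 3.0
   vertex 3.9 3.7 0.9
   vertex 3.0 3.4 2.4
  endloop
 endfacet
 facet normal 0.346 -0.595 -0.725
  outer loop
   vertex 2.8 0.5 3.0
   vertex 0.5 1.6 1.0
   vertex 3.9 3.7 0.9
  endloop
 endfacet
 facet normal 0.586 0.125 0.801
  outer loop
   vertex 2.8 0.5 3.0
   vertex 3.0 3.4 2.4
   vertex 2.3 2.2 3.1
  endloop
 endfacet
 facet normal -0.053 -0.899 -0.434
  outer loop
   vertex 2.8 0.5 3.0
   vertex 0.5 0.2 3.9
   vertex 0.5 1.6 1.0
  endloop
 endfacet
 facet normal 0.358 0.051 0.932
  outer loop
   vertex 2.8 0.5 3.0
   vertex 2.3 2.2 3.1
   vertex 0.5 0.2 3.9
  endloop
 endfacet
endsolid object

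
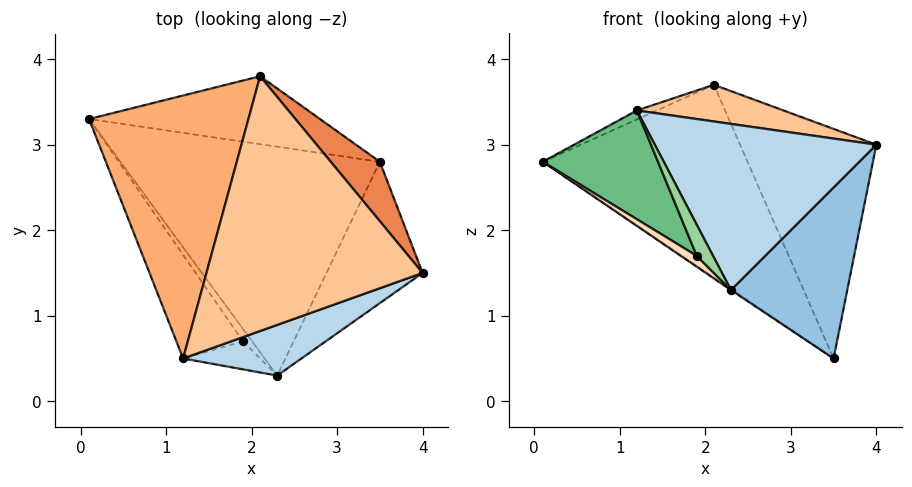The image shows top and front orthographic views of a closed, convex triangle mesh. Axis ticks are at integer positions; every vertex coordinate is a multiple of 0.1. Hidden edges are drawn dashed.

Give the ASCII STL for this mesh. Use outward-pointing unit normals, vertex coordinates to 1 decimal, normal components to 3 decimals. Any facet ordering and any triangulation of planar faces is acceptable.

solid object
 facet normal -0.560 0.004 -0.829
  outer loop
   vertex 3.5 2.8 0.5
   vertex 2.3 0.3 1.3
   vertex 0.1 3.3 2.8
  endloop
 endfacet
 facet normal 0.763 -0.498 -0.412
  outer loop
   vertex 3.5 2.8 0.5
   vertex 4.0 1.5 3.0
   vertex 2.3 0.3 1.3
  endloop
 endfacet
 facet normal 0.358 -0.893 0.273
  outer loop
   vertex 1.2 0.5 3.4
   vertex 2.3 0.3 1.3
   vertex 4.0 1.5 3.0
  endloop
 endfacet
 facet normal -0.086 0.940 -0.331
  outer loop
   vertex 2.1 3.8 3.7
   vertex 3.5 2.8 0.5
   vertex 0.1 3.3 2.8
  endloop
 endfacet
 facet normal 0.784 0.601 0.155
  outer loop
   vertex 2.1 3.8 3.7
   vertex 4.0 1.5 3.0
   vertex 3.5 2.8 0.5
  endloop
 endfacet
 facet normal -0.417 0.031 0.909
  outer loop
   vertex 2.1 3.8 3.7
   vertex 0.1 3.3 2.8
   vertex 1.2 0.5 3.4
  endloop
 endfacet
 facet normal 0.189 -0.140 0.972
  outer loop
   vertex 2.1 3.8 3.7
   vertex 1.2 0.5 3.4
   vertex 4.0 1.5 3.0
  endloop
 endfacet
 facet normal -0.816 -0.381 -0.435
  outer loop
   vertex 1.9 0.7 1.7
   vertex 0.1 3.3 2.8
   vertex 2.3 0.3 1.3
  endloop
 endfacet
 facet normal -0.826 -0.408 -0.388
  outer loop
   vertex 1.9 0.7 1.7
   vertex 1.2 0.5 3.4
   vertex 0.1 3.3 2.8
  endloop
 endfacet
 facet normal -0.816 -0.430 -0.387
  outer loop
   vertex 1.9 0.7 1.7
   vertex 2.3 0.3 1.3
   vertex 1.2 0.5 3.4
  endloop
 endfacet
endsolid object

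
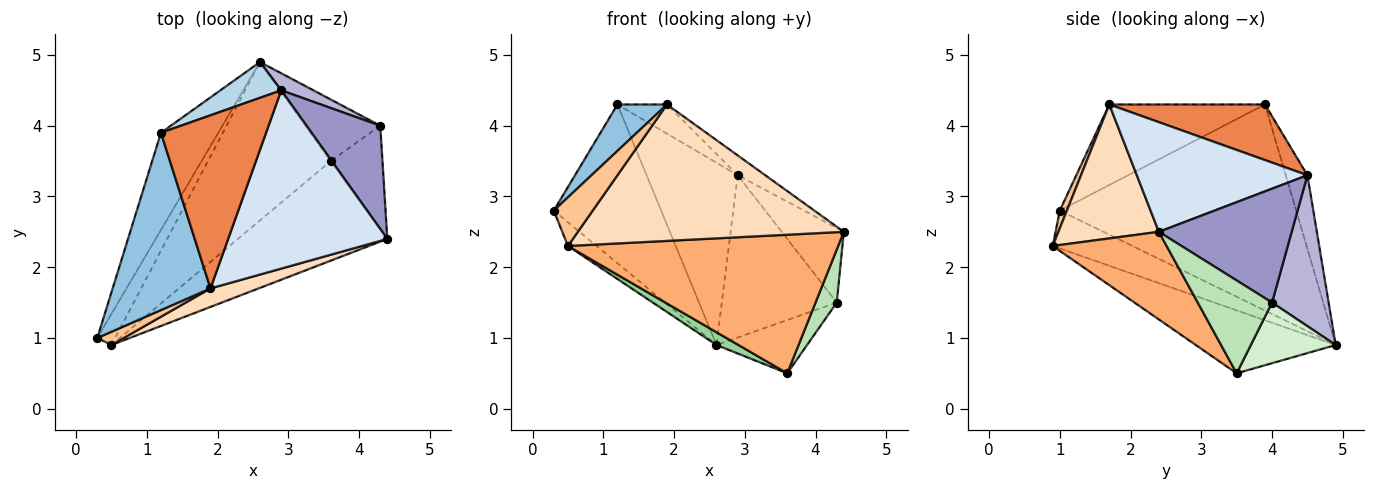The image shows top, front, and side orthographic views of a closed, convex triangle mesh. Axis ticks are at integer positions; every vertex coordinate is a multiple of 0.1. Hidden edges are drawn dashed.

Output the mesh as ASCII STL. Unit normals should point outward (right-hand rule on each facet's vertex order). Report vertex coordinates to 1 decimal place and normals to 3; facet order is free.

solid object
 facet normal -0.883 0.401 -0.246
  outer loop
   vertex 1.2 3.9 4.3
   vertex 2.6 4.9 0.9
   vertex 0.3 1.0 2.8
  endloop
 endfacet
 facet normal -0.623 -0.198 0.757
  outer loop
   vertex 1.2 3.9 4.3
   vertex 0.3 1.0 2.8
   vertex 1.9 1.7 4.3
  endloop
 endfacet
 facet normal -0.227 0.956 0.188
  outer loop
   vertex 2.9 4.5 3.3
   vertex 2.6 4.9 0.9
   vertex 1.2 3.9 4.3
  endloop
 endfacet
 facet normal 0.565 0.091 0.820
  outer loop
   vertex 2.9 4.5 3.3
   vertex 1.9 1.7 4.3
   vertex 4.4 2.4 2.5
  endloop
 endfacet
 facet normal 0.462 0.147 0.874
  outer loop
   vertex 2.9 4.5 3.3
   vertex 1.2 3.9 4.3
   vertex 1.9 1.7 4.3
  endloop
 endfacet
 facet normal 0.324 -0.768 -0.552
  outer loop
   vertex 0.5 0.9 2.3
   vertex 3.6 3.5 0.5
   vertex 4.4 2.4 2.5
  endloop
 endfacet
 facet normal 0.173 -0.950 0.259
  outer loop
   vertex 0.5 0.9 2.3
   vertex 1.9 1.7 4.3
   vertex 0.3 1.0 2.8
  endloop
 endfacet
 facet normal 0.350 -0.928 0.126
  outer loop
   vertex 0.5 0.9 2.3
   vertex 4.4 2.4 2.5
   vertex 1.9 1.7 4.3
  endloop
 endfacet
 facet normal -0.860 0.309 -0.406
  outer loop
   vertex 0.5 0.9 2.3
   vertex 0.3 1.0 2.8
   vertex 2.6 4.9 0.9
  endloop
 endfacet
 facet normal -0.455 -0.072 -0.887
  outer loop
   vertex 0.5 0.9 2.3
   vertex 2.6 4.9 0.9
   vertex 3.6 3.5 0.5
  endloop
 endfacet
 facet normal 0.848 -0.242 -0.472
  outer loop
   vertex 4.3 4.0 1.5
   vertex 4.4 2.4 2.5
   vertex 3.6 3.5 0.5
  endloop
 endfacet
 facet normal 0.523 0.558 -0.645
  outer loop
   vertex 4.3 4.0 1.5
   vertex 3.6 3.5 0.5
   vertex 2.6 4.9 0.9
  endloop
 endfacet
 facet normal 0.781 0.365 0.506
  outer loop
   vertex 4.3 4.0 1.5
   vertex 2.9 4.5 3.3
   vertex 4.4 2.4 2.5
  endloop
 endfacet
 facet normal 0.440 0.893 0.094
  outer loop
   vertex 4.3 4.0 1.5
   vertex 2.6 4.9 0.9
   vertex 2.9 4.5 3.3
  endloop
 endfacet
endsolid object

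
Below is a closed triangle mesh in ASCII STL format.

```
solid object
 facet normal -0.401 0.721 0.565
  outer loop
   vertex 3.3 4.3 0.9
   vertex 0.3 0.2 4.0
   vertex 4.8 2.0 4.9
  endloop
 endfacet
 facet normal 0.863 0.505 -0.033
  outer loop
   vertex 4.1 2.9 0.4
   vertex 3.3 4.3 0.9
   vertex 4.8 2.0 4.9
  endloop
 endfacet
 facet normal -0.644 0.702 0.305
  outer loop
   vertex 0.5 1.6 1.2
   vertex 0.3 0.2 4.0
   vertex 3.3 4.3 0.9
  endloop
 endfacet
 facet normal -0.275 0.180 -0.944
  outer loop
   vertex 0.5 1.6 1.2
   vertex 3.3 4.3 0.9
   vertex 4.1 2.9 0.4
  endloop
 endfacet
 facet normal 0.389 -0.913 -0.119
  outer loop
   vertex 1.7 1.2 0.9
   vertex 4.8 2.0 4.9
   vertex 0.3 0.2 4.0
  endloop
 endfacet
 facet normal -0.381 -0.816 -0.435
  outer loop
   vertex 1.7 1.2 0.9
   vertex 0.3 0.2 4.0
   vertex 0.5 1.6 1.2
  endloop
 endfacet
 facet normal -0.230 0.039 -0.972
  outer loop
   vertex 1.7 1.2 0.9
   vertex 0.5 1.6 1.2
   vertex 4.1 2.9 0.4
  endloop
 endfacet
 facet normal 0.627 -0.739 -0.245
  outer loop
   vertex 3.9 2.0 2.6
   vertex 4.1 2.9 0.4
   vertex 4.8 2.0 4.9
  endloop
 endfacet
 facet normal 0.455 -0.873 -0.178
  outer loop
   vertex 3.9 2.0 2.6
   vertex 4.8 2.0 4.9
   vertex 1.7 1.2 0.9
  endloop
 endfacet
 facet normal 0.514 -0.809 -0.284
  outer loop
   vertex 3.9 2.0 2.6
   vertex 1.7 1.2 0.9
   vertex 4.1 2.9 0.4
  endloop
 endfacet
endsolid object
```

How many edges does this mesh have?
15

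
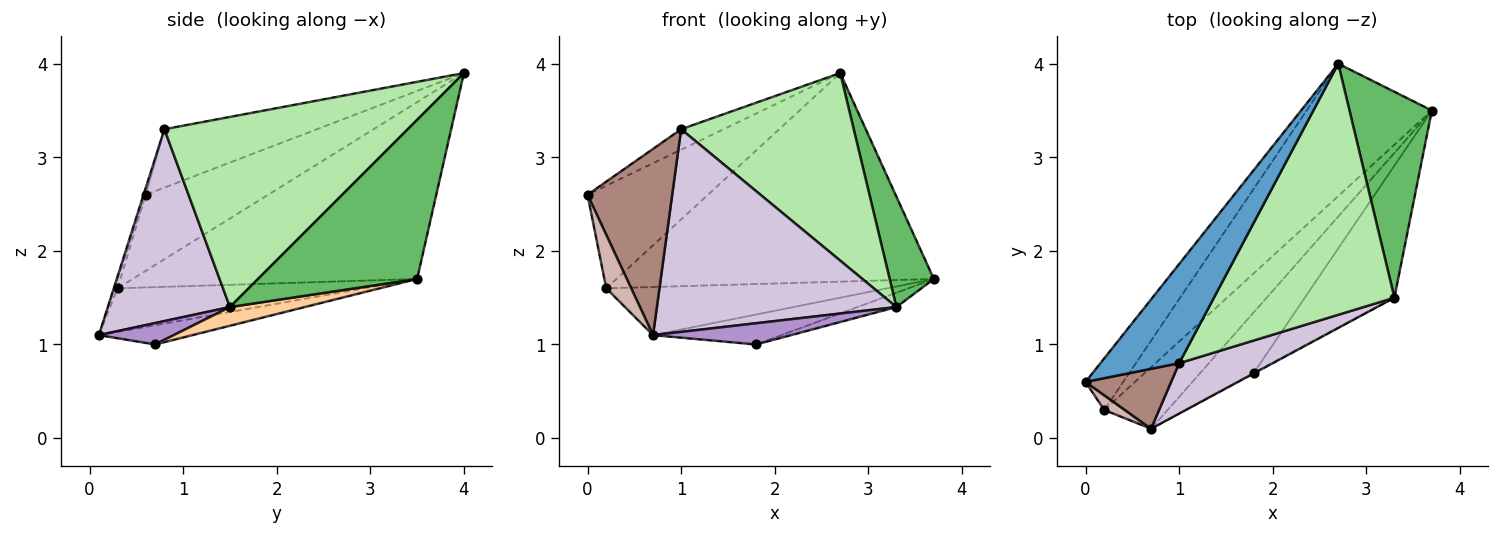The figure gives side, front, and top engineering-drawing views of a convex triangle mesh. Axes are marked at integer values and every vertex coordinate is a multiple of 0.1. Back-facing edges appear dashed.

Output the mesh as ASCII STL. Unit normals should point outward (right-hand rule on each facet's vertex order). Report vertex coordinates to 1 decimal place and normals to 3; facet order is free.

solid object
 facet normal -0.587 0.163 0.793
  outer loop
   vertex 1.0 0.8 3.3
   vertex 2.7 4.0 3.9
   vertex 0.0 0.6 2.6
  endloop
 endfacet
 facet normal -0.672 0.661 -0.333
  outer loop
   vertex 0.2 0.3 1.6
   vertex 0.0 0.6 2.6
   vertex 2.7 4.0 3.9
  endloop
 endfacet
 facet normal -0.603 0.673 -0.427
  outer loop
   vertex 0.2 0.3 1.6
   vertex 2.7 4.0 3.9
   vertex 3.7 3.5 1.7
  endloop
 endfacet
 facet normal 0.203 0.105 -0.973
  outer loop
   vertex 3.3 1.5 1.4
   vertex 1.8 0.7 1.0
   vertex 3.7 3.5 1.7
  endloop
 endfacet
 facet normal 0.862 -0.239 0.446
  outer loop
   vertex 3.3 1.5 1.4
   vertex 3.7 3.5 1.7
   vertex 2.7 4.0 3.9
  endloop
 endfacet
 facet normal 0.645 -0.457 0.612
  outer loop
   vertex 3.3 1.5 1.4
   vertex 2.7 4.0 3.9
   vertex 1.0 0.8 3.3
  endloop
 endfacet
 facet normal -0.308 0.422 -0.853
  outer loop
   vertex 0.7 0.1 1.1
   vertex 3.7 3.5 1.7
   vertex 1.8 0.7 1.0
  endloop
 endfacet
 facet normal -0.476 0.542 -0.693
  outer loop
   vertex 0.7 0.1 1.1
   vertex 0.2 0.3 1.6
   vertex 3.7 3.5 1.7
  endloop
 endfacet
 facet normal 0.477 -0.879 -0.030
  outer loop
   vertex 0.7 0.1 1.1
   vertex 1.8 0.7 1.0
   vertex 3.3 1.5 1.4
  endloop
 endfacet
 facet normal 0.443 -0.870 0.216
  outer loop
   vertex 0.7 0.1 1.1
   vertex 3.3 1.5 1.4
   vertex 1.0 0.8 3.3
  endloop
 endfacet
 facet normal -0.024 -0.952 0.306
  outer loop
   vertex 0.7 0.1 1.1
   vertex 1.0 0.8 3.3
   vertex 0.0 0.6 2.6
  endloop
 endfacet
 facet normal -0.120 -0.957 0.263
  outer loop
   vertex 0.7 0.1 1.1
   vertex 0.0 0.6 2.6
   vertex 0.2 0.3 1.6
  endloop
 endfacet
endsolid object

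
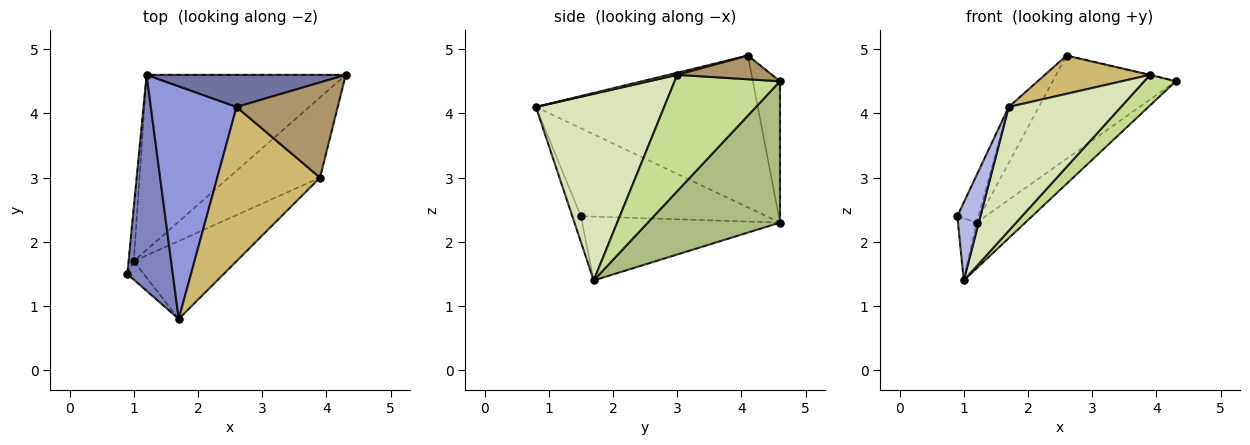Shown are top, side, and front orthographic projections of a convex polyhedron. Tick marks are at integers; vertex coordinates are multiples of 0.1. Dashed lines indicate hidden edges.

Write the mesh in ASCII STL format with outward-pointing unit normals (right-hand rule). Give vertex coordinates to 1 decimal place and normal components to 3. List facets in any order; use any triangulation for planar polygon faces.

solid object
 facet normal -0.206 0.934 0.291
  outer loop
   vertex 1.2 4.6 2.3
   vertex 2.6 4.1 4.9
   vertex 4.3 4.6 4.5
  endloop
 endfacet
 facet normal -0.884 0.100 0.457
  outer loop
   vertex 1.2 4.6 2.3
   vertex 0.9 1.5 2.4
   vertex 1.7 0.8 4.1
  endloop
 endfacet
 facet normal -0.865 0.117 0.488
  outer loop
   vertex 1.2 4.6 2.3
   vertex 1.7 0.8 4.1
   vertex 2.6 4.1 4.9
  endloop
 endfacet
 facet normal -0.340 -0.915 -0.217
  outer loop
   vertex 1.0 1.7 1.4
   vertex 1.7 0.8 4.1
   vertex 0.9 1.5 2.4
  endloop
 endfacet
 facet normal -0.992 0.093 -0.081
  outer loop
   vertex 1.0 1.7 1.4
   vertex 0.9 1.5 2.4
   vertex 1.2 4.6 2.3
  endloop
 endfacet
 facet normal 0.566 0.208 -0.798
  outer loop
   vertex 1.0 1.7 1.4
   vertex 1.2 4.6 2.3
   vertex 4.3 4.6 4.5
  endloop
 endfacet
 facet normal 0.766 -0.229 -0.601
  outer loop
   vertex 3.9 3.0 4.6
   vertex 1.0 1.7 1.4
   vertex 4.3 4.6 4.5
  endloop
 endfacet
 facet normal 0.695 -0.608 -0.383
  outer loop
   vertex 3.9 3.0 4.6
   vertex 1.7 0.8 4.1
   vertex 1.0 1.7 1.4
  endloop
 endfacet
 facet normal 0.228 0.004 0.974
  outer loop
   vertex 3.9 3.0 4.6
   vertex 4.3 4.6 4.5
   vertex 2.6 4.1 4.9
  endloop
 endfacet
 facet normal 0.020 -0.241 0.970
  outer loop
   vertex 3.9 3.0 4.6
   vertex 2.6 4.1 4.9
   vertex 1.7 0.8 4.1
  endloop
 endfacet
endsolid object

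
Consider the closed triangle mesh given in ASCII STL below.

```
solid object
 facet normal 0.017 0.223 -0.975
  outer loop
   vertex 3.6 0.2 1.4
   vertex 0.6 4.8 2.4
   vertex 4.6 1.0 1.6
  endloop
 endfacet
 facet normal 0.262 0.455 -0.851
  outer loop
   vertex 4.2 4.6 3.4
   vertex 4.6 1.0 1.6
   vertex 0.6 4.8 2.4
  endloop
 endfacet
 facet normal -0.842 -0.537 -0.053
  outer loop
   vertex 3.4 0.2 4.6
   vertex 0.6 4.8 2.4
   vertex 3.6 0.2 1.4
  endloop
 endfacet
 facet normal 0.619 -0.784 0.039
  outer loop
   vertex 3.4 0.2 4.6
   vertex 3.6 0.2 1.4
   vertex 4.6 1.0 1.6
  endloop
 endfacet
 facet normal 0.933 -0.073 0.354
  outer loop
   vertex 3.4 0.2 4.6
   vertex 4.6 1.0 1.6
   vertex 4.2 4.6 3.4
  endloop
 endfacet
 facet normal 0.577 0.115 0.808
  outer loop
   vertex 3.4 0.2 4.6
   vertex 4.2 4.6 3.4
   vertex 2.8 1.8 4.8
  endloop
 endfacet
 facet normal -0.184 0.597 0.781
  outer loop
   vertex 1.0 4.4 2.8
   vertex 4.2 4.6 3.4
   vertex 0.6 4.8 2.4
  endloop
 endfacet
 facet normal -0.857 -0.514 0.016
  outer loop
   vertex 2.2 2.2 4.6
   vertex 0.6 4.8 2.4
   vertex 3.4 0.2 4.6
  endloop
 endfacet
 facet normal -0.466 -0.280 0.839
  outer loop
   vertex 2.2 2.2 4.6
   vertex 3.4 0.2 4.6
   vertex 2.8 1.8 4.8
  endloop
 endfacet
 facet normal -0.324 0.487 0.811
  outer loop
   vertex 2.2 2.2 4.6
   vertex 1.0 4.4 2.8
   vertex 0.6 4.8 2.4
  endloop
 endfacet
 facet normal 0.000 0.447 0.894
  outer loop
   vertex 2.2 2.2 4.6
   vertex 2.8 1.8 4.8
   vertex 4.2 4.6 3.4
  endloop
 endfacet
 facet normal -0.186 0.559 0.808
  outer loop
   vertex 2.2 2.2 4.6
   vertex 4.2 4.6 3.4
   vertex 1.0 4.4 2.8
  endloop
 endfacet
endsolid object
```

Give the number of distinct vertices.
8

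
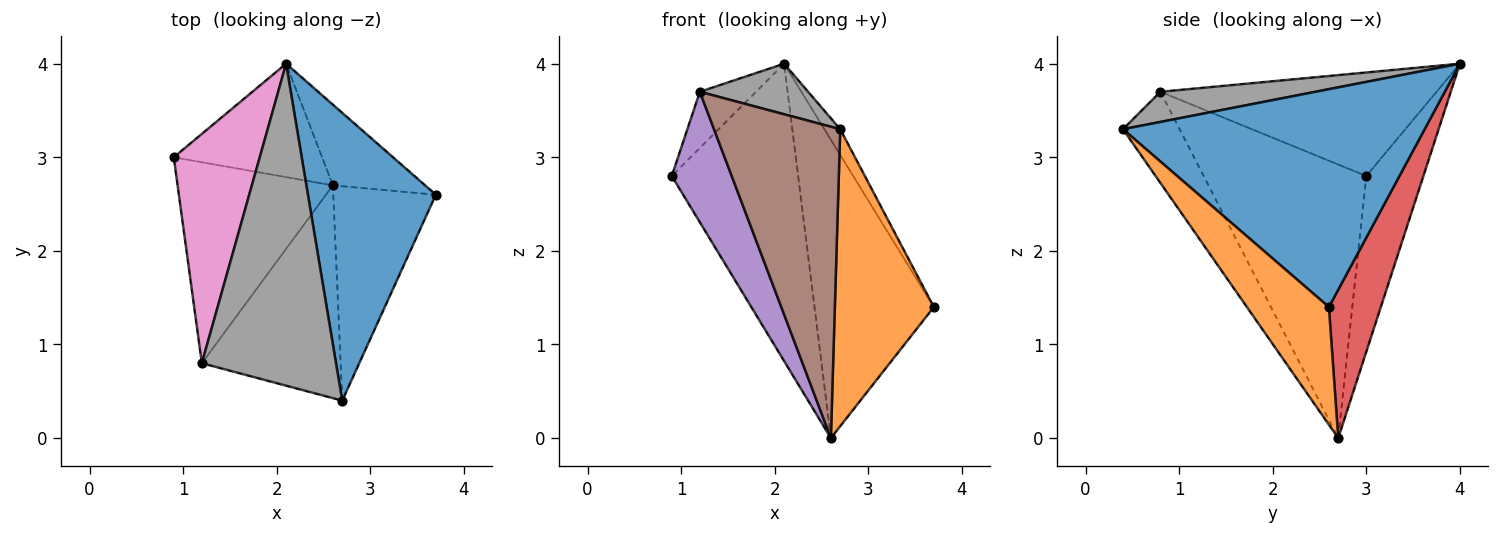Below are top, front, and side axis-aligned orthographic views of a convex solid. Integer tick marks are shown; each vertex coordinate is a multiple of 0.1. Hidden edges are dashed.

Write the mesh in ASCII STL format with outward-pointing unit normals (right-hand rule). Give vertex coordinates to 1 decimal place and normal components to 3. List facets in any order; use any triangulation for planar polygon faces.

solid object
 facet normal 0.861 0.045 0.506
  outer loop
   vertex 2.1 4.0 4.0
   vertex 2.7 0.4 3.3
   vertex 3.7 2.6 1.4
  endloop
 endfacet
 facet normal 0.557 -0.673 -0.486
  outer loop
   vertex 2.6 2.7 0.0
   vertex 3.7 2.6 1.4
   vertex 2.7 0.4 3.3
  endloop
 endfacet
 facet normal -0.389 0.861 -0.328
  outer loop
   vertex 2.6 2.7 0.0
   vertex 0.9 3.0 2.8
   vertex 2.1 4.0 4.0
  endloop
 endfacet
 facet normal 0.387 0.890 -0.241
  outer loop
   vertex 2.6 2.7 0.0
   vertex 2.1 4.0 4.0
   vertex 3.7 2.6 1.4
  endloop
 endfacet
 facet normal -0.828 -0.305 -0.470
  outer loop
   vertex 1.2 0.8 3.7
   vertex 0.9 3.0 2.8
   vertex 2.6 2.7 0.0
  endloop
 endfacet
 facet normal -0.348 -0.774 -0.529
  outer loop
   vertex 1.2 0.8 3.7
   vertex 2.6 2.7 0.0
   vertex 2.7 0.4 3.3
  endloop
 endfacet
 facet normal -0.760 0.155 0.631
  outer loop
   vertex 1.2 0.8 3.7
   vertex 2.1 4.0 4.0
   vertex 0.9 3.0 2.8
  endloop
 endfacet
 facet normal 0.217 -0.151 0.964
  outer loop
   vertex 1.2 0.8 3.7
   vertex 2.7 0.4 3.3
   vertex 2.1 4.0 4.0
  endloop
 endfacet
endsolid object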